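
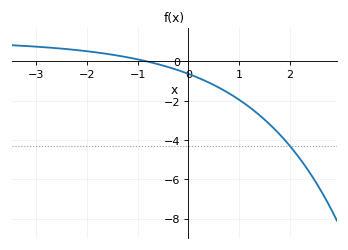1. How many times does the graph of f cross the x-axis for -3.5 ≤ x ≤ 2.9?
1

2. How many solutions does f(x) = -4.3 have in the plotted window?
1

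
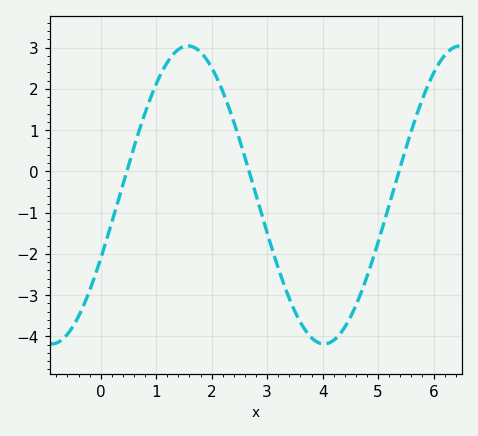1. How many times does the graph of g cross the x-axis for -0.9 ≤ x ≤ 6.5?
3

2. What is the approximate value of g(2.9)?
-1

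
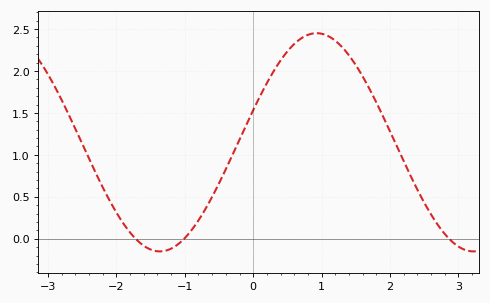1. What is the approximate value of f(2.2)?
0.928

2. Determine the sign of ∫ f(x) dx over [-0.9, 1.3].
positive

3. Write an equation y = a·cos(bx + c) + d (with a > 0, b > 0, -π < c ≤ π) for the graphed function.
y = 1.3cos(1.37x - 1.27) + 1.15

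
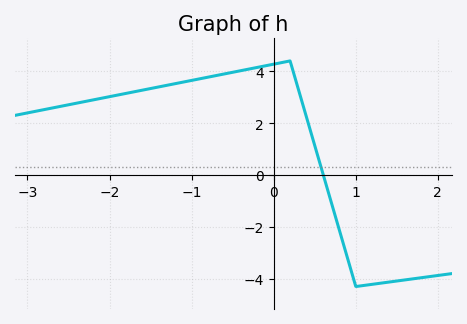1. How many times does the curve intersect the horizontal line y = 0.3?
1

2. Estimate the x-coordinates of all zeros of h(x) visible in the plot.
0.6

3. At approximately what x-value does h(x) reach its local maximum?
0.2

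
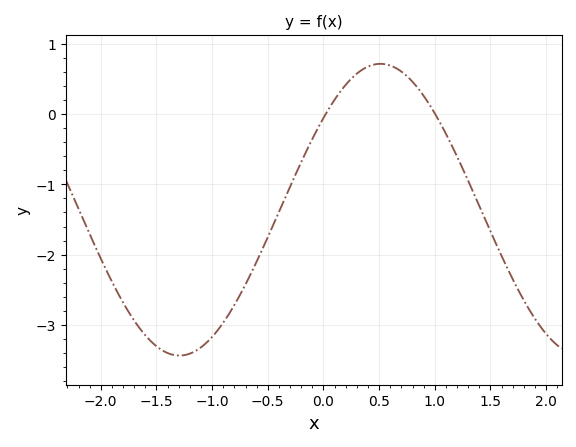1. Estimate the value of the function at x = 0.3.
0.58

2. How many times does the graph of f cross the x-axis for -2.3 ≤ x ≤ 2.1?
2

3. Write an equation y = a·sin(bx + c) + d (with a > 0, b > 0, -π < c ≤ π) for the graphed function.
y = 2.08sin(1.74x + 0.68) - 1.36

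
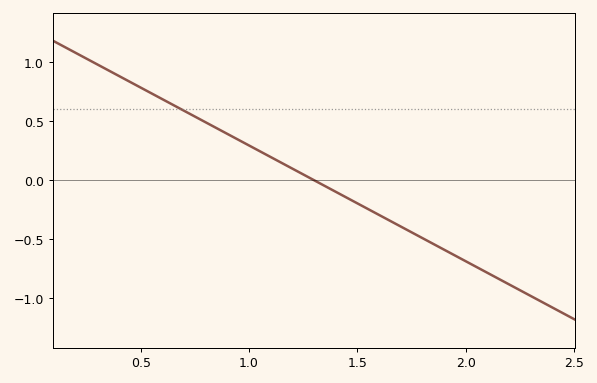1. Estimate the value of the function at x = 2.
-0.686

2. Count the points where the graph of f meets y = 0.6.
1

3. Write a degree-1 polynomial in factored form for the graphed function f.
y = -0.98(x - 1.3)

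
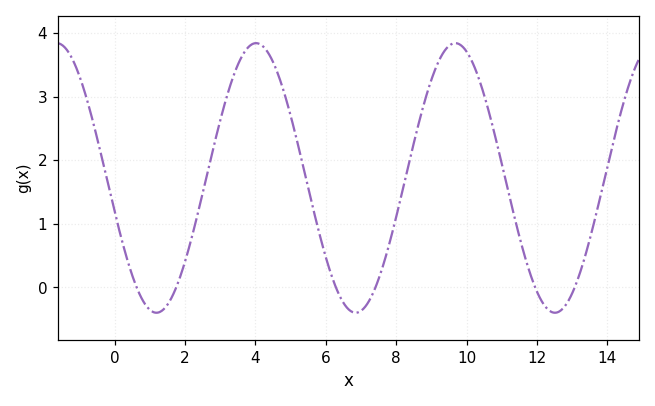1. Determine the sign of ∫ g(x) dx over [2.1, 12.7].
positive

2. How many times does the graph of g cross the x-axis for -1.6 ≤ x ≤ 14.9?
6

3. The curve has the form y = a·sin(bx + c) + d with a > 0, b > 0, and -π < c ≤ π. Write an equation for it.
y = 2.12sin(1.11x - 2.89) + 1.72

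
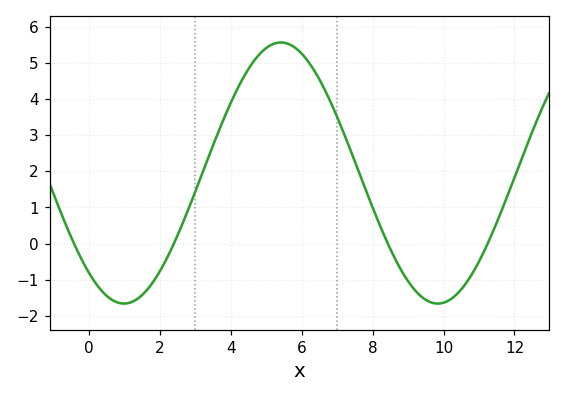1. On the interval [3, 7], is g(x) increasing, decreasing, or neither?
neither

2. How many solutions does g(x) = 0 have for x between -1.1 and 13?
4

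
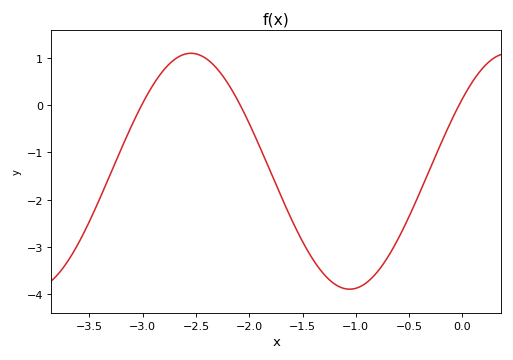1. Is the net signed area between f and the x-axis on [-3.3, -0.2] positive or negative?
negative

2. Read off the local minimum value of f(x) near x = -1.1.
-3.9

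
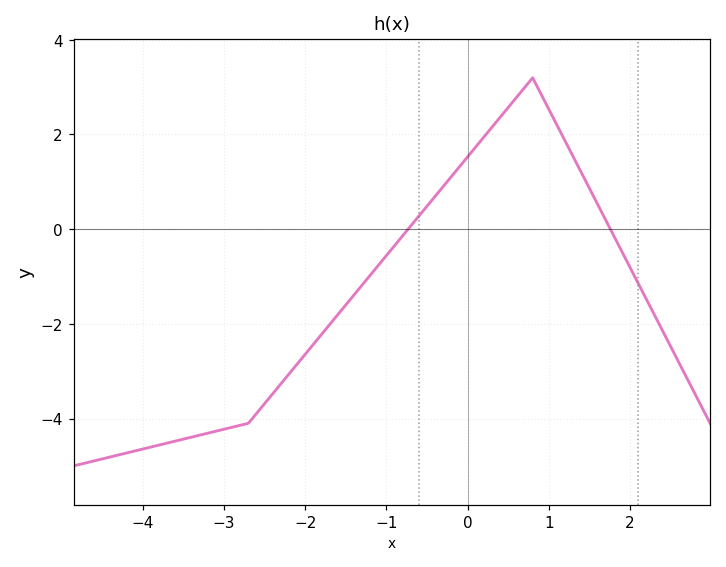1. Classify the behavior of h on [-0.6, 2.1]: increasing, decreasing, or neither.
neither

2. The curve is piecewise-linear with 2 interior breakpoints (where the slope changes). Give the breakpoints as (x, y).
(-2.7, -4.1); (0.8, 3.2)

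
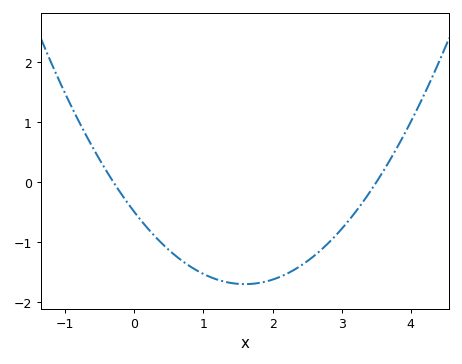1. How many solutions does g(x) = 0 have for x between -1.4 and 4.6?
2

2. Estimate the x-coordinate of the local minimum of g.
1.6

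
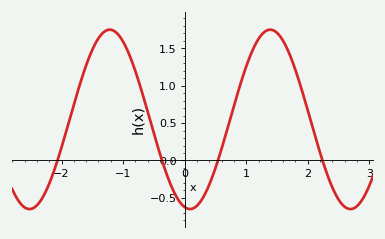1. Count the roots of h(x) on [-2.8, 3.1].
4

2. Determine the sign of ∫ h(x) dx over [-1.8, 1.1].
positive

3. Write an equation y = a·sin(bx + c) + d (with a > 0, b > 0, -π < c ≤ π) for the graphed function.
y = 1.2sin(2.4x - 1.8) + 0.55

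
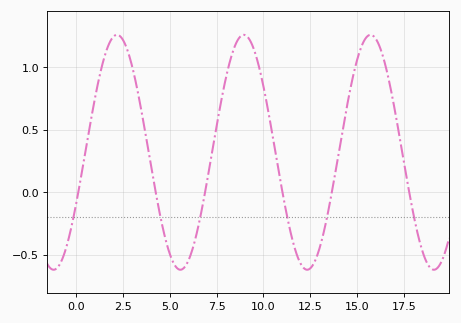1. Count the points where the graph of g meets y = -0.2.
6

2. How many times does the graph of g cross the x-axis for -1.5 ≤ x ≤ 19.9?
6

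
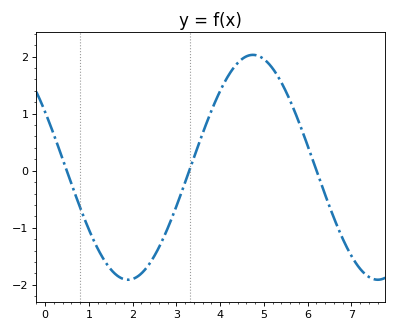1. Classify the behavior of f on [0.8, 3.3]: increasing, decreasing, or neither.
neither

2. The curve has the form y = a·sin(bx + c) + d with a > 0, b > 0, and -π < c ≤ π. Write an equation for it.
y = 1.97sin(1.1x + 2.6) + 0.06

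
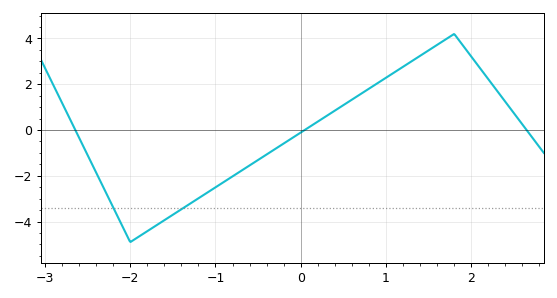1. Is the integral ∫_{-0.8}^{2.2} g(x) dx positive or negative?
positive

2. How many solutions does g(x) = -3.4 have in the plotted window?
2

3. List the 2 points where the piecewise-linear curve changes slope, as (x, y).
(-2, -4.9); (1.8, 4.2)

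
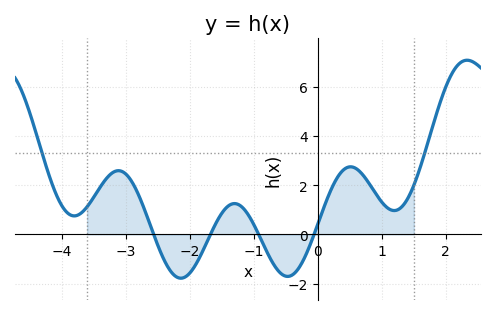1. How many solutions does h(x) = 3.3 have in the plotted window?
2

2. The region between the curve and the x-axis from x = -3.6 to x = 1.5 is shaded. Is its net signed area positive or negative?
positive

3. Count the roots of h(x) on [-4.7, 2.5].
4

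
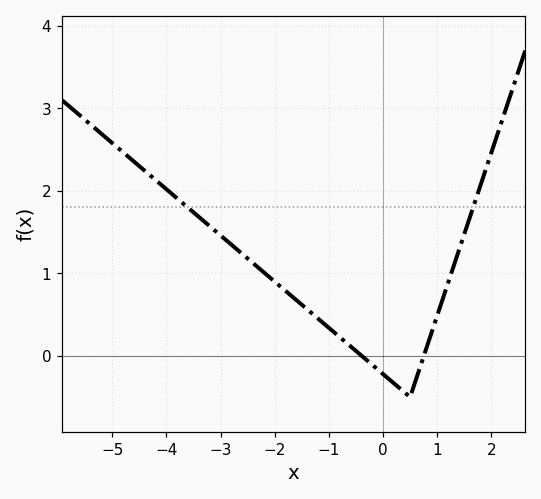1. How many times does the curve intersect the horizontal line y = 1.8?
2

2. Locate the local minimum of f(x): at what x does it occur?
0.6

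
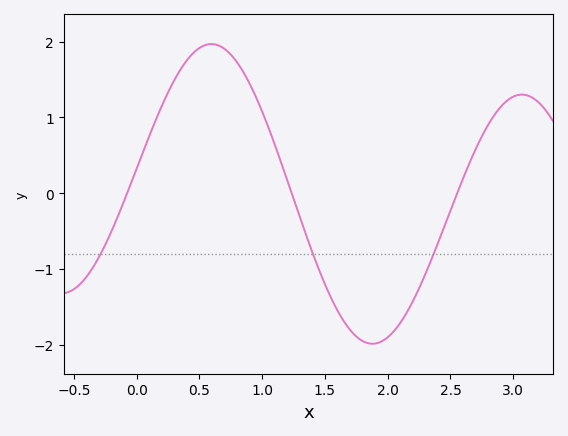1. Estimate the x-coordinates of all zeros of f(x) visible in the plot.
-0.1, 1.2, 2.6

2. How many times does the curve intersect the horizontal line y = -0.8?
3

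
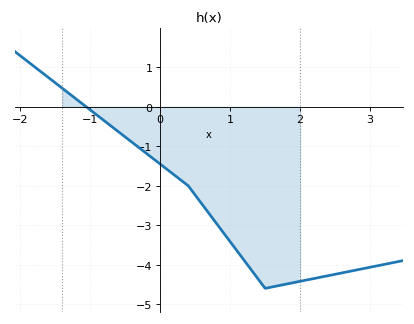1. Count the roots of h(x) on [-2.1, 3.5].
1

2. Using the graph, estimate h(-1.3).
0.3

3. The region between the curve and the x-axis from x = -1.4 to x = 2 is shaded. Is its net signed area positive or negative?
negative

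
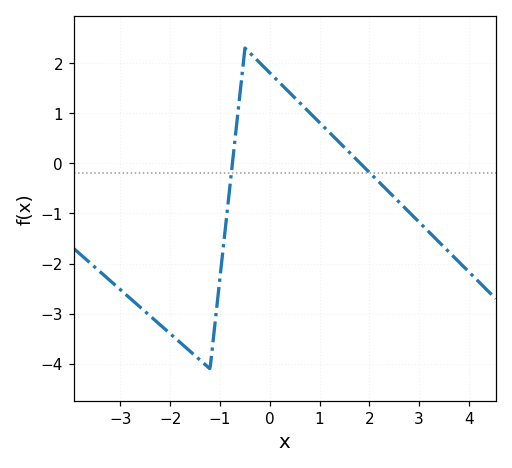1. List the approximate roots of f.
-0.752, 1.82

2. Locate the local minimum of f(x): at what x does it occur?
-1.2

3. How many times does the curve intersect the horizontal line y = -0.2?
2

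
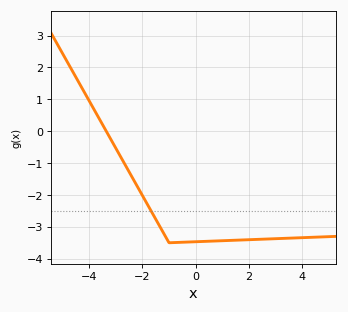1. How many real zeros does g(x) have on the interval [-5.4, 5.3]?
1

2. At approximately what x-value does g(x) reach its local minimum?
-0.995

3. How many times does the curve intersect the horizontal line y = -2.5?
1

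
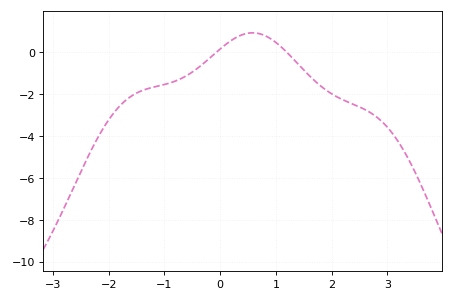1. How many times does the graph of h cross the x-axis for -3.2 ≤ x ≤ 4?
2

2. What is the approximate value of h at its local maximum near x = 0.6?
1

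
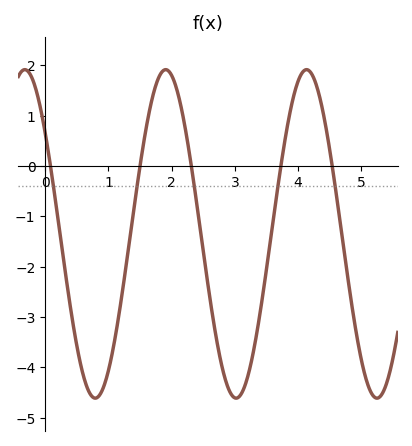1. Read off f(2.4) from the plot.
-0.8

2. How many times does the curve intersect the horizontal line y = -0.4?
5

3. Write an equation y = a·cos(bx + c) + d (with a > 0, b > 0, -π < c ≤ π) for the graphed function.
y = 3.26cos(2.8x + 0.91) - 1.35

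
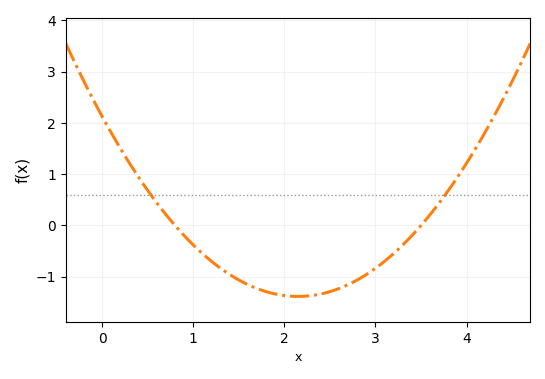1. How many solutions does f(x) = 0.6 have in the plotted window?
2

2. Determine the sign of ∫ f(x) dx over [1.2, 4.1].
negative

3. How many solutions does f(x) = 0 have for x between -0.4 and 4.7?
2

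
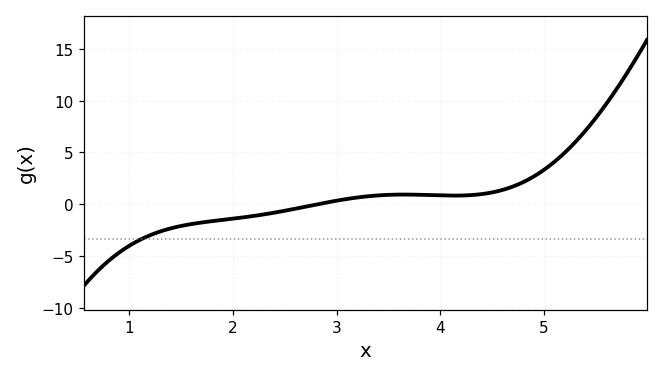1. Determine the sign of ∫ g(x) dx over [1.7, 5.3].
positive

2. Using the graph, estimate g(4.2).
0.841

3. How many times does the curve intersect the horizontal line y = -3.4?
1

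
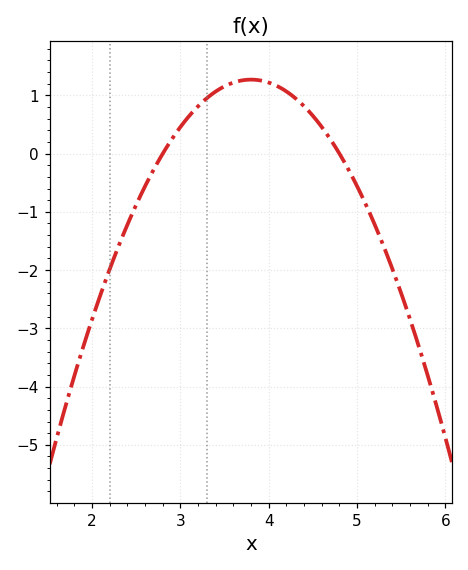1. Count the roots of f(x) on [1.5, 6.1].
2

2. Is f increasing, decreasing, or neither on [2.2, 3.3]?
increasing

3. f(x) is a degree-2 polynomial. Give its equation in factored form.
y = -1.27(x - 2.8)(x - 4.8)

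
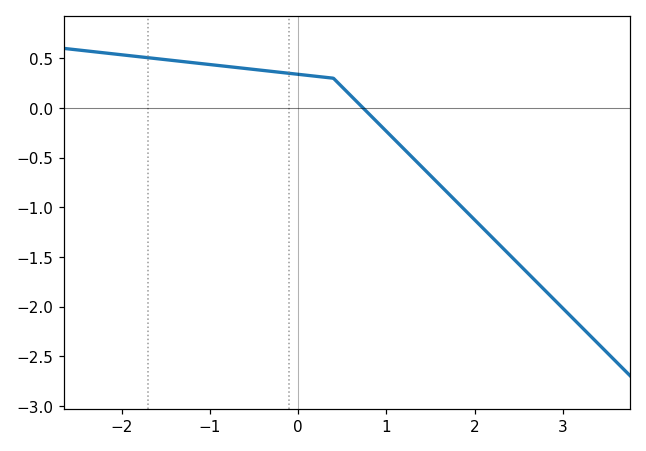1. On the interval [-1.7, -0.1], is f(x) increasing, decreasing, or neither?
decreasing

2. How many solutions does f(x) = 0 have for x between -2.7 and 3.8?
1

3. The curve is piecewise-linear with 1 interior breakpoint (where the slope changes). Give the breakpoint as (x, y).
(0.4, 0.3)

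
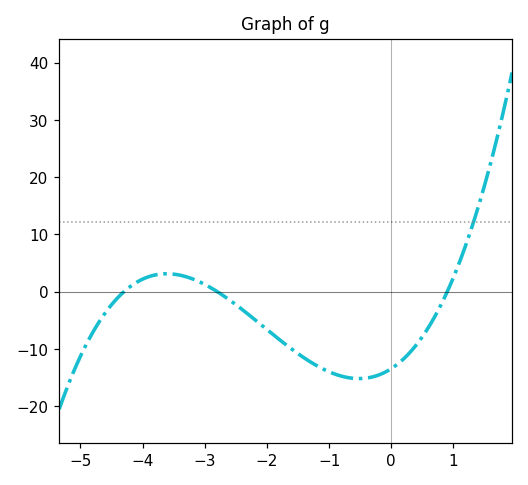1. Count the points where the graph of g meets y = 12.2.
1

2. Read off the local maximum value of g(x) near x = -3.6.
3.13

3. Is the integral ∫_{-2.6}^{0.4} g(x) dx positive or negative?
negative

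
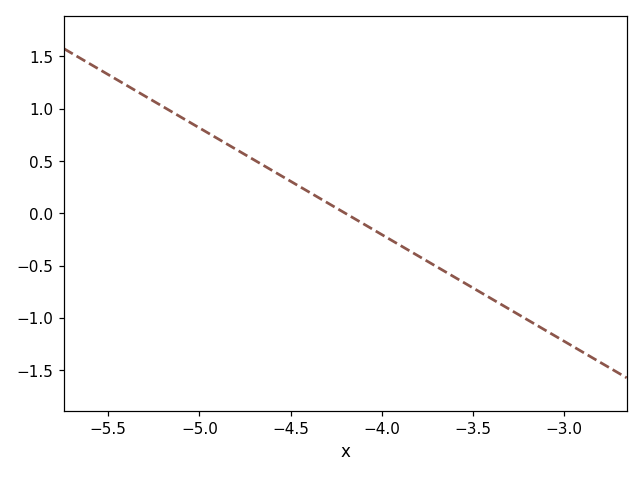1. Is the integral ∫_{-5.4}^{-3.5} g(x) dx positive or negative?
positive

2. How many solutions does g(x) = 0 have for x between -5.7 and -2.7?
1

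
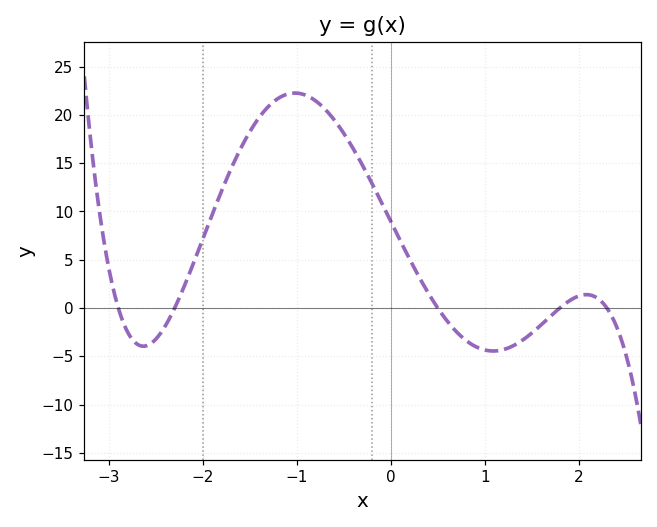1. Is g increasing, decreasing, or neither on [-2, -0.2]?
neither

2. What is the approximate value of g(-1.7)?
14.4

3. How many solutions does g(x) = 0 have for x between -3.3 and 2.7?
5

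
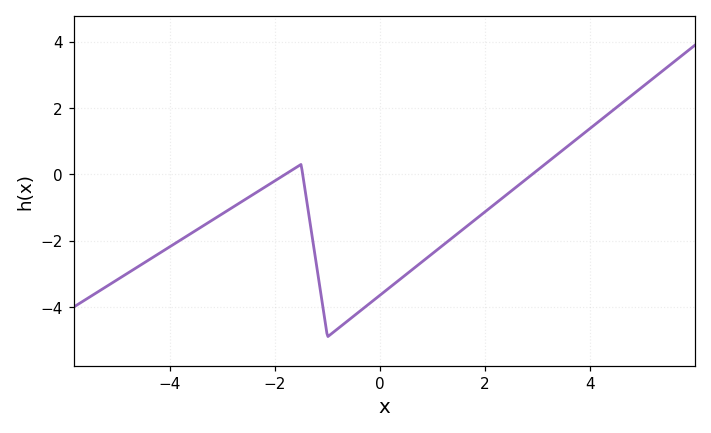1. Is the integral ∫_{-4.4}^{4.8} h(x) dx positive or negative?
negative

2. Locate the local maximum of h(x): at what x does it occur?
-1.51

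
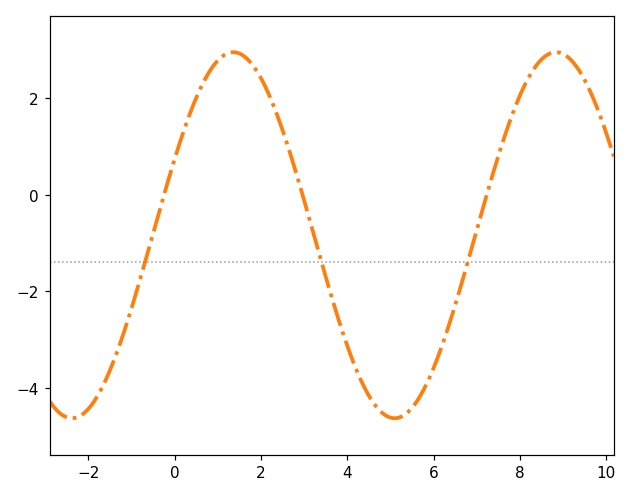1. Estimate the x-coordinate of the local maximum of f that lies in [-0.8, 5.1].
1.36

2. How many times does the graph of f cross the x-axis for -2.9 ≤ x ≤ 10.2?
3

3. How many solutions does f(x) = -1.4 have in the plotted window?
3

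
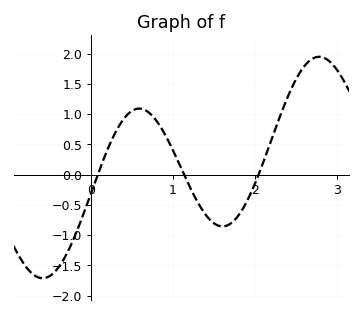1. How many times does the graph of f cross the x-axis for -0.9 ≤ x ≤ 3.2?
3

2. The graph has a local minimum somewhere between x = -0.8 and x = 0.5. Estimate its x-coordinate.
-0.6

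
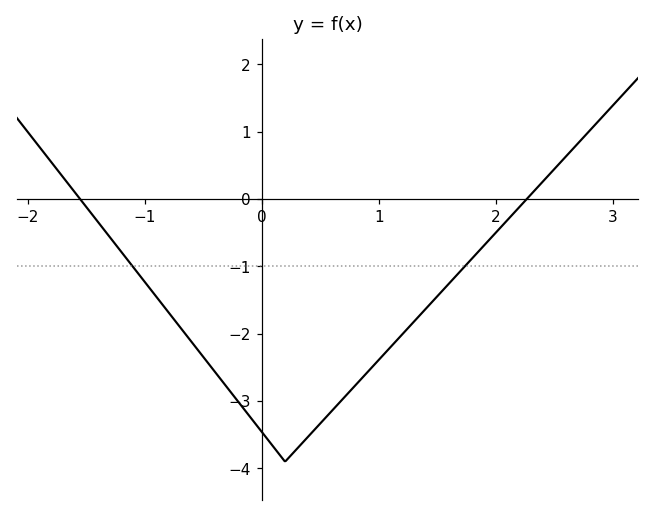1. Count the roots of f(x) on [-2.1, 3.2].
2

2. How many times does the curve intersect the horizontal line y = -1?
2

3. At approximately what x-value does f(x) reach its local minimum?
0.2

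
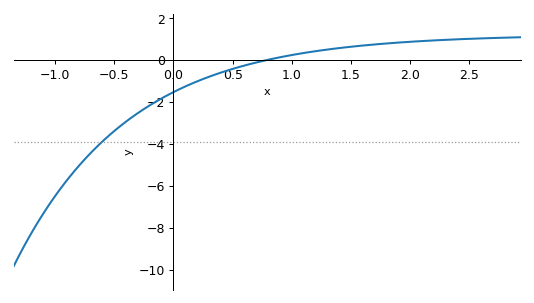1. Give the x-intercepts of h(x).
0.773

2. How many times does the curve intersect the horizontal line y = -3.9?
1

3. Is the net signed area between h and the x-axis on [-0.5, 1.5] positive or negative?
negative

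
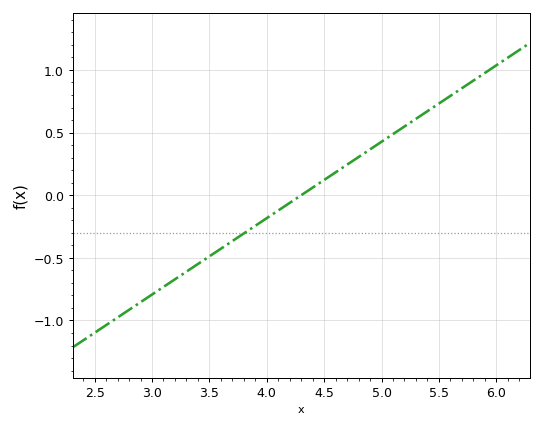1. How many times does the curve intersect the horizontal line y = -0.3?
1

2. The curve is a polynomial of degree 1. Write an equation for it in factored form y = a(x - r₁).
y = 0.61(x - 4.3)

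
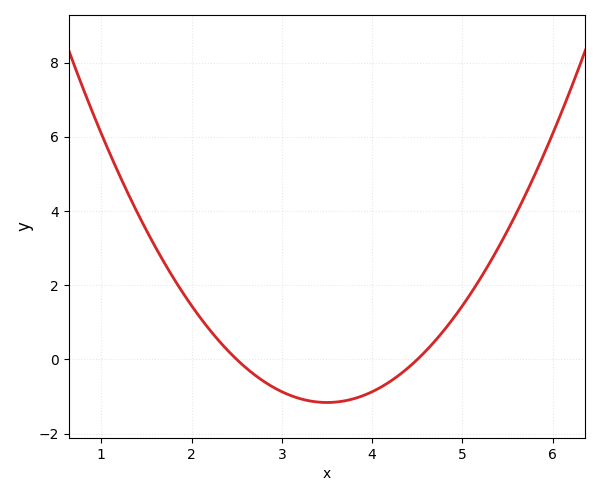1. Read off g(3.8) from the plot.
-1.06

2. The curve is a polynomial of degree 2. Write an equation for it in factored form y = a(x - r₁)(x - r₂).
y = 1.16(x - 2.5)(x - 4.5)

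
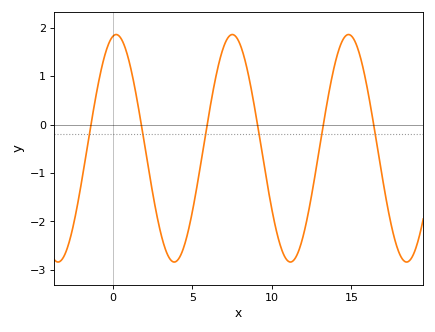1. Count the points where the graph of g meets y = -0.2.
6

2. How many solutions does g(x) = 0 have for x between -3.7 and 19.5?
6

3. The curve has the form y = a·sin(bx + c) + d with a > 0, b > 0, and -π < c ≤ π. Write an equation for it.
y = 2.35sin(0.86x + 1.39) - 0.49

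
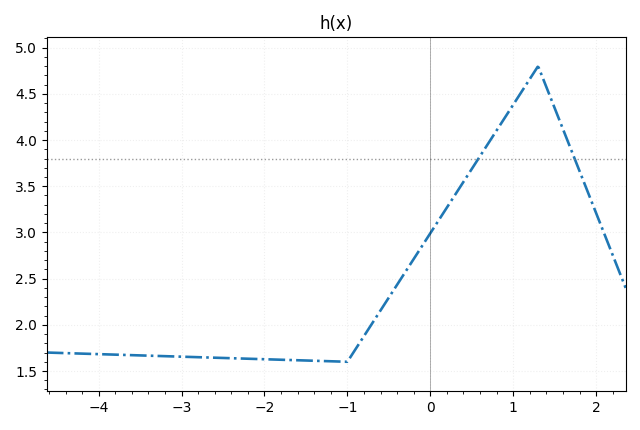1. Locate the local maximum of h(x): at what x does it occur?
1.3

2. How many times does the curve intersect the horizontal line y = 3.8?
2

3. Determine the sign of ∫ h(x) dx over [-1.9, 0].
positive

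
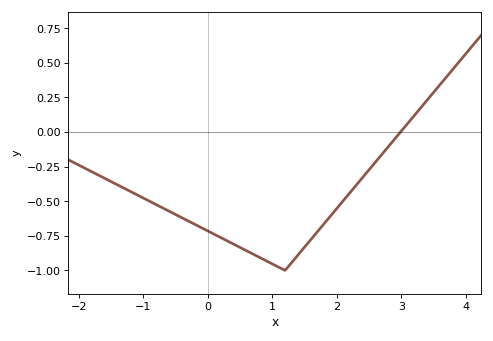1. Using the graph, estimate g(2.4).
-0.32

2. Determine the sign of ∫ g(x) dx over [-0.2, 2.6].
negative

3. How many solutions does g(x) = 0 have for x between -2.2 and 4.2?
1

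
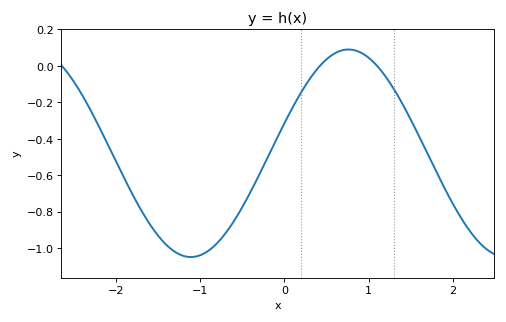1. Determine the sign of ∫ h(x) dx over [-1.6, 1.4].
negative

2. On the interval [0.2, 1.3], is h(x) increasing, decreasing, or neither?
neither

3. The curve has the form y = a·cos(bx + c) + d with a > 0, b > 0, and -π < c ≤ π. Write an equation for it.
y = 0.57cos(1.7x - 1.3) - 0.48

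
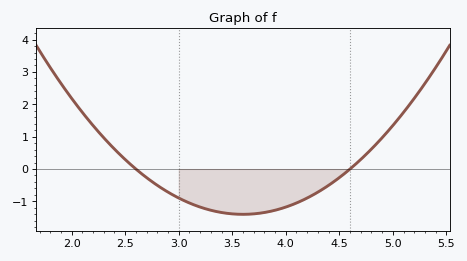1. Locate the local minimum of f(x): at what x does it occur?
3.6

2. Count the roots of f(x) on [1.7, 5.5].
2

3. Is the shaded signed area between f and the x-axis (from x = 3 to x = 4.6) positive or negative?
negative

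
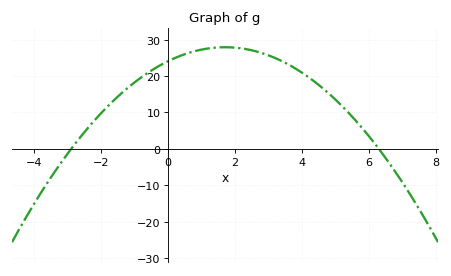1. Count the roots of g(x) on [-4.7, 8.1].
2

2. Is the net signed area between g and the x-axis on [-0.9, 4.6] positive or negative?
positive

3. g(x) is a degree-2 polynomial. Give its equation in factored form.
y = -1.32(x + 2.9)(x - 6.3)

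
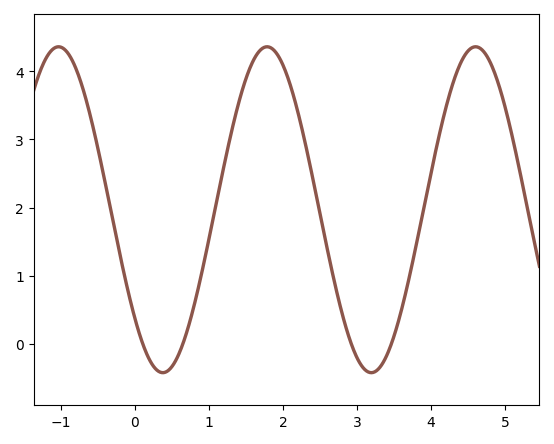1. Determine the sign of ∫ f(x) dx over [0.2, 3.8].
positive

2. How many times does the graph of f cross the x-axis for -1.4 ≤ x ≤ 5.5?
4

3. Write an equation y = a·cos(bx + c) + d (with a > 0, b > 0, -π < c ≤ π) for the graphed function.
y = 2.39cos(2.23x + 2.3) + 1.97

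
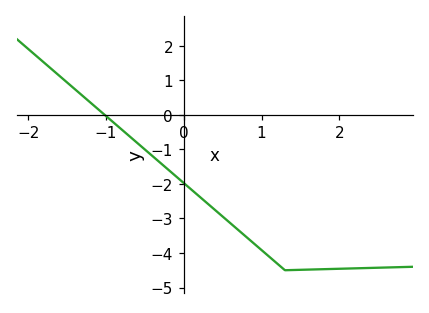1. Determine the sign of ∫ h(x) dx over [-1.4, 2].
negative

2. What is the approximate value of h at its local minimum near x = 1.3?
-4.5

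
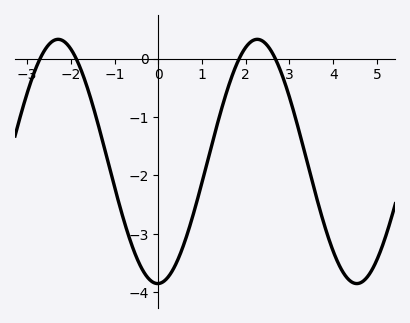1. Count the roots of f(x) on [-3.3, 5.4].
4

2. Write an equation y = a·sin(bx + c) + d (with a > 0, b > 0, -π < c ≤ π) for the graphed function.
y = 2.09sin(1.4x - 1.6) - 1.76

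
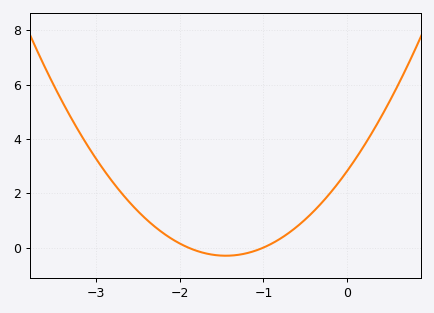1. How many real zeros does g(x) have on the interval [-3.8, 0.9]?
2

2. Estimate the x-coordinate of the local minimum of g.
-1.45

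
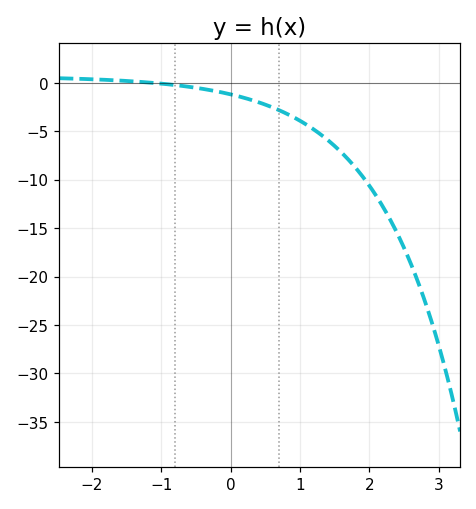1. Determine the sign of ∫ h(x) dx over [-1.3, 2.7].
negative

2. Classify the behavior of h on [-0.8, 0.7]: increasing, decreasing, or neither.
decreasing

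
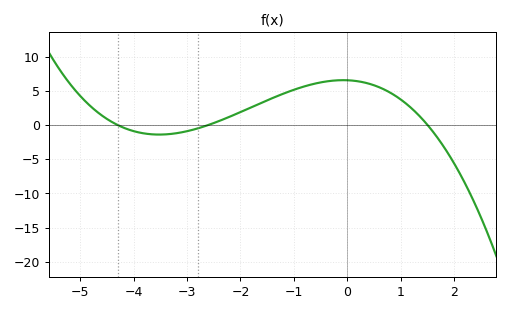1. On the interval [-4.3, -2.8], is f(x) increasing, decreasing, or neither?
neither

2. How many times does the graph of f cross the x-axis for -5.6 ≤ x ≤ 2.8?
3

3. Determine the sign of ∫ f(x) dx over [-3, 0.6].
positive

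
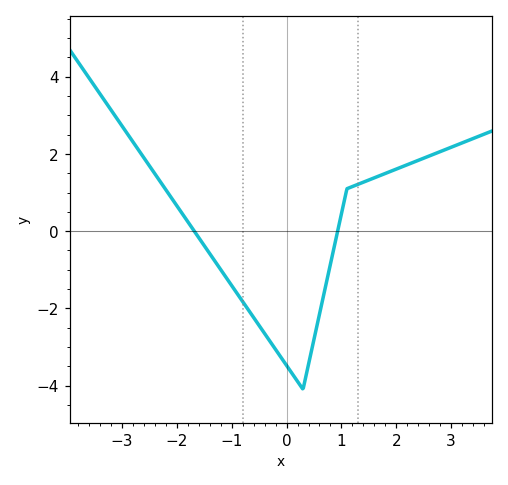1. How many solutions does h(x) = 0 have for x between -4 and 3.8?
2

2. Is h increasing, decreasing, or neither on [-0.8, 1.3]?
neither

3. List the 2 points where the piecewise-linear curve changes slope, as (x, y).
(0.3, -4.1); (1.1, 1.1)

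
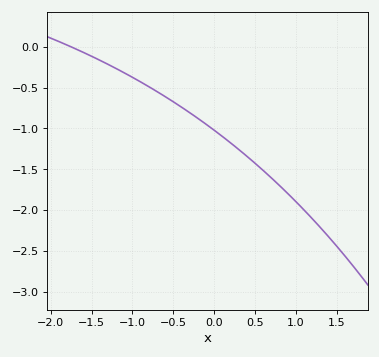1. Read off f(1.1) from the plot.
-2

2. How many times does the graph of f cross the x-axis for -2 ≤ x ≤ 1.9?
1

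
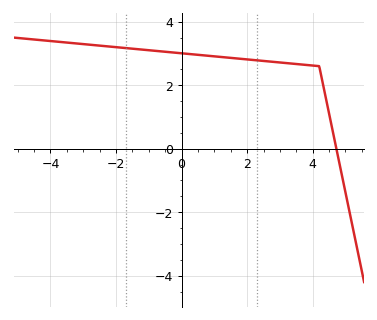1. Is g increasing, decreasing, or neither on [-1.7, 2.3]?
decreasing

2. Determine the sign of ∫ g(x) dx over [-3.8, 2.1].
positive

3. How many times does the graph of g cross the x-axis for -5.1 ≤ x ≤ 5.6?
1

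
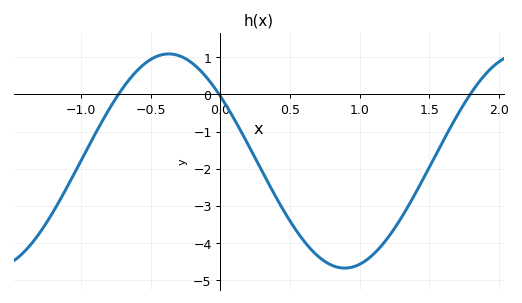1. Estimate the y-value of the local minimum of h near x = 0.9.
-4.7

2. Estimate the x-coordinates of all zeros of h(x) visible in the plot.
-0.75, 0, 1.8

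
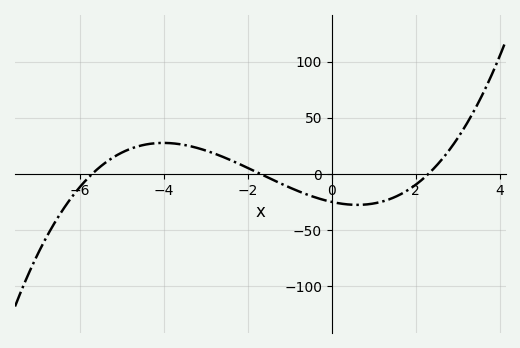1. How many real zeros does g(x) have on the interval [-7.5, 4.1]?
3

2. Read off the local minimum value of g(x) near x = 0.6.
-27.6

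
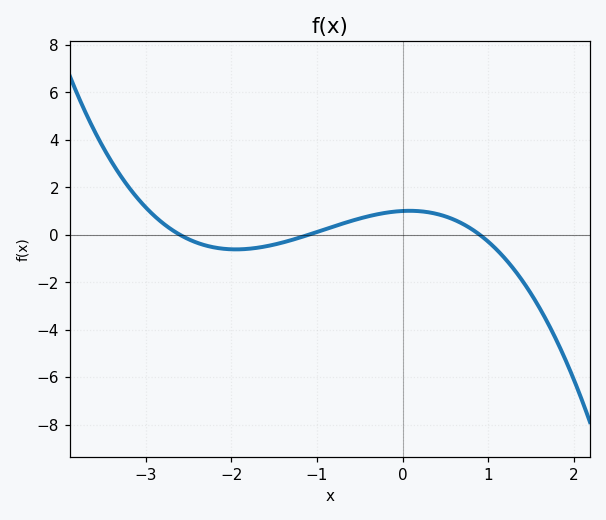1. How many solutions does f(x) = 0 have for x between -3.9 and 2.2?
3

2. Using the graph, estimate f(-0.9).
0.2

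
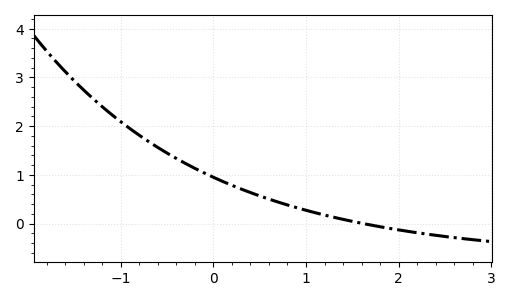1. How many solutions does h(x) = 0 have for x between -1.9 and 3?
1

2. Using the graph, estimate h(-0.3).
1.2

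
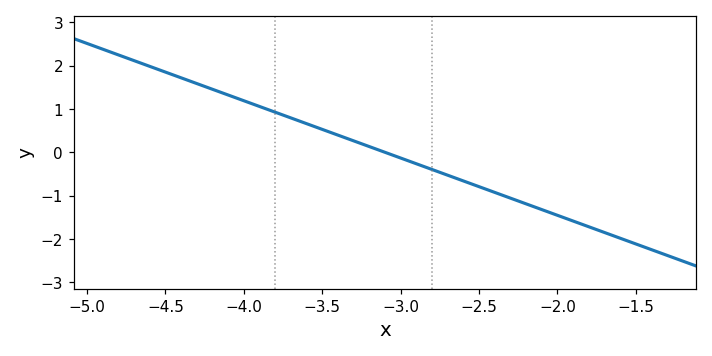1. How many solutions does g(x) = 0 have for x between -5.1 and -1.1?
1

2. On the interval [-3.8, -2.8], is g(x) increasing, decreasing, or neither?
decreasing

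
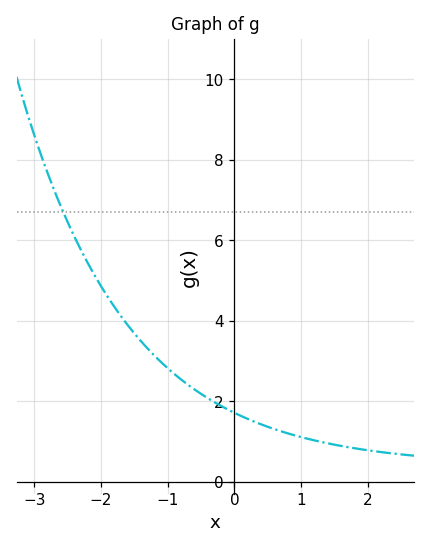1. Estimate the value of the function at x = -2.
4.8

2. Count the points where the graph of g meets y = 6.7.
1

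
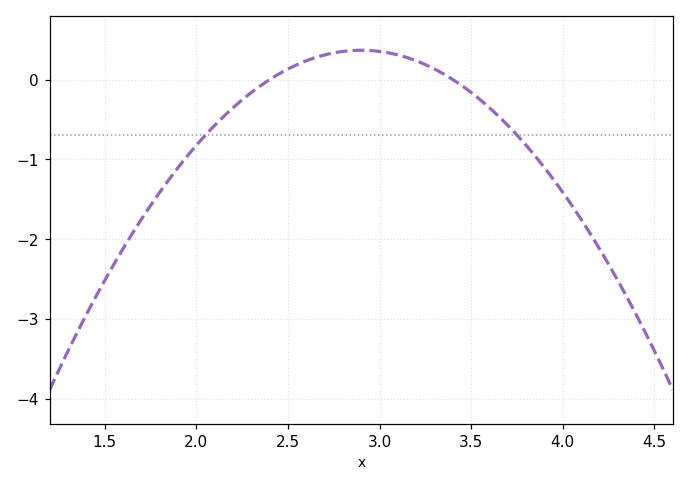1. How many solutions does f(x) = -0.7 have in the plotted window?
2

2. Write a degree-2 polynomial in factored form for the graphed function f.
y = -1.47(x - 2.4)(x - 3.4)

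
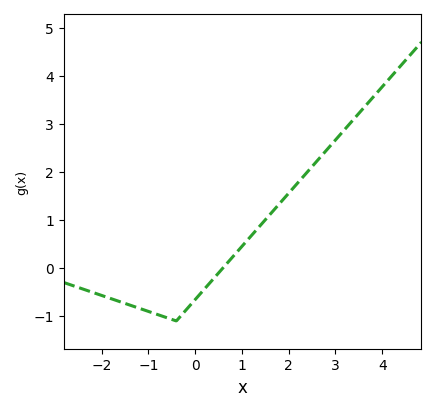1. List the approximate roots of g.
0.594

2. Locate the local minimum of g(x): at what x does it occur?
-0.402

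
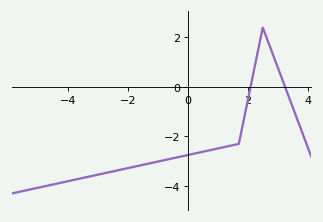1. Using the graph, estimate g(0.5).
-2.6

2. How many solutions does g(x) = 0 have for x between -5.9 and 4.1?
2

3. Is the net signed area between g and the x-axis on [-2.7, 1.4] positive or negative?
negative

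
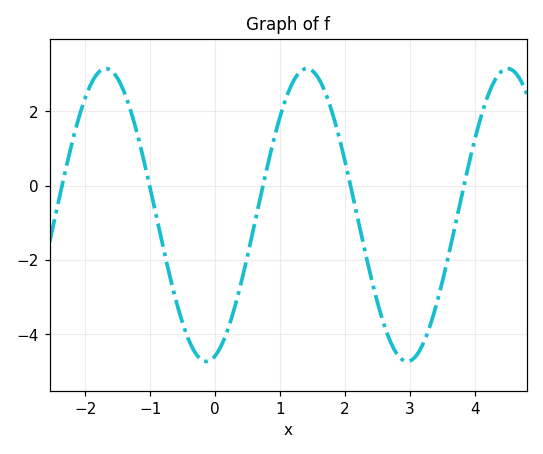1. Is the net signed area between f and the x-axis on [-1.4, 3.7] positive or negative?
negative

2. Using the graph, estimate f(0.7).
-0.2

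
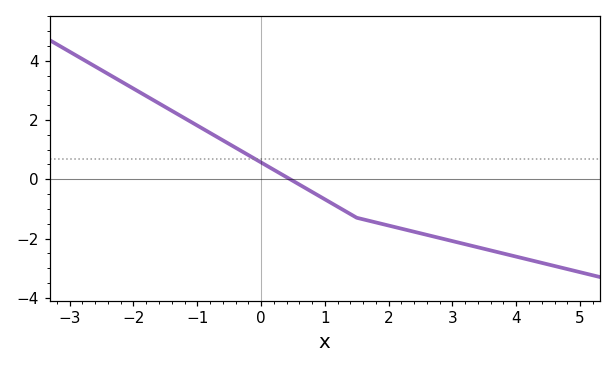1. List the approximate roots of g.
0.4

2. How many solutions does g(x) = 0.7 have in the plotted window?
1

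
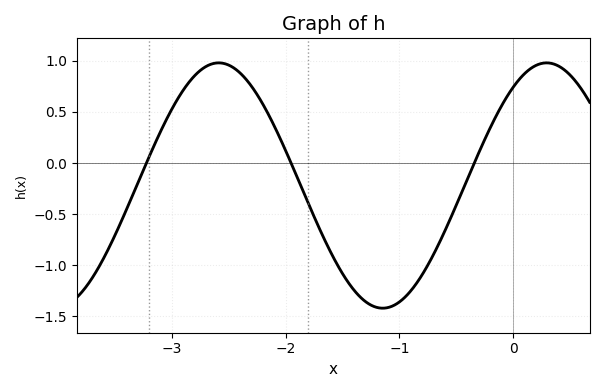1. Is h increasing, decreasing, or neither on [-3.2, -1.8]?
neither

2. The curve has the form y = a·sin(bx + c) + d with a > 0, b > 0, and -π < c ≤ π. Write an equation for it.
y = 1.2sin(2.18x + 0.93) - 0.22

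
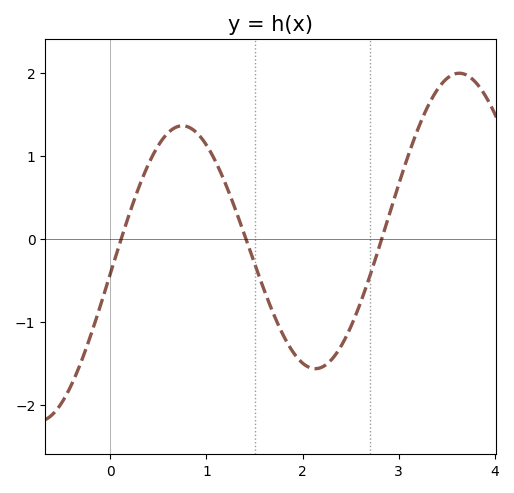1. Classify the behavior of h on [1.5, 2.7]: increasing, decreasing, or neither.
neither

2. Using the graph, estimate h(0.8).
1.4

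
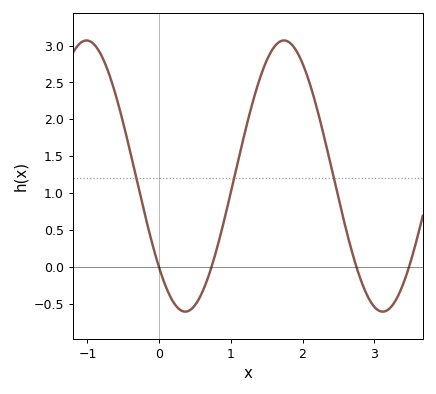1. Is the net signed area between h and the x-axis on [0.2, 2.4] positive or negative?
positive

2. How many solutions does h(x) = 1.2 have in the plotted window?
3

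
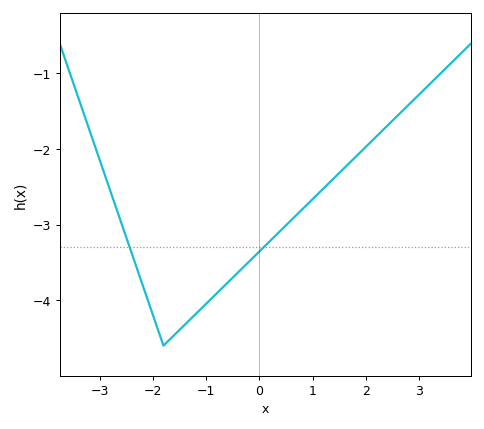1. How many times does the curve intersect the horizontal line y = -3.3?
2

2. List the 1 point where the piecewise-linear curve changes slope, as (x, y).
(-1.8, -4.6)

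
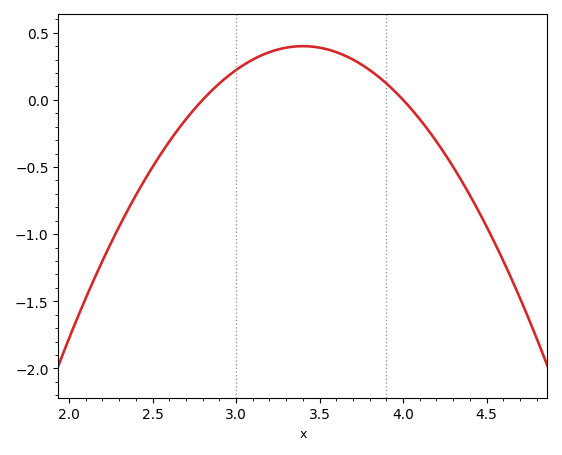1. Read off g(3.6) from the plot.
0.35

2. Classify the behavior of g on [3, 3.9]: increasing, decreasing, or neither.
neither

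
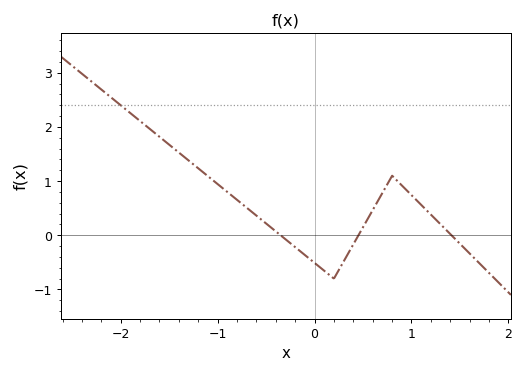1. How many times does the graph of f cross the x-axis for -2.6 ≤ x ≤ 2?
3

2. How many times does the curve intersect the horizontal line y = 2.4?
1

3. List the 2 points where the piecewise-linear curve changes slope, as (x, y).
(0.2, -0.8); (0.8, 1.1)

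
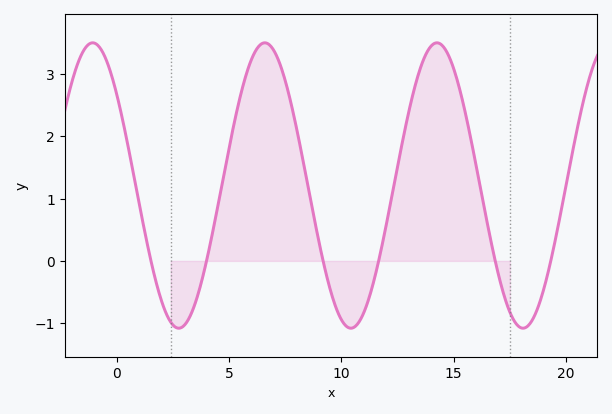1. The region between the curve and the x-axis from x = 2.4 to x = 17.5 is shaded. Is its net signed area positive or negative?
positive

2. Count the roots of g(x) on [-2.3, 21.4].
6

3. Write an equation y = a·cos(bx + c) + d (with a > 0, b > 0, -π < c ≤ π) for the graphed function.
y = 2.29cos(0.82x + 0.88) + 1.21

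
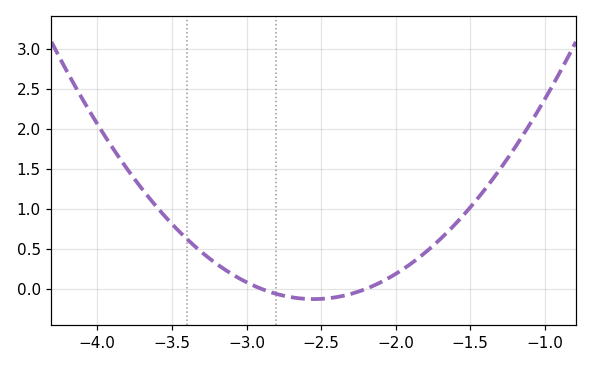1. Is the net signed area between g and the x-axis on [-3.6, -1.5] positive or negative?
positive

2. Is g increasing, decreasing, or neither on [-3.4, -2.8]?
decreasing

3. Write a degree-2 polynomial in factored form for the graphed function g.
y = 1.04(x + 2.9)(x + 2.2)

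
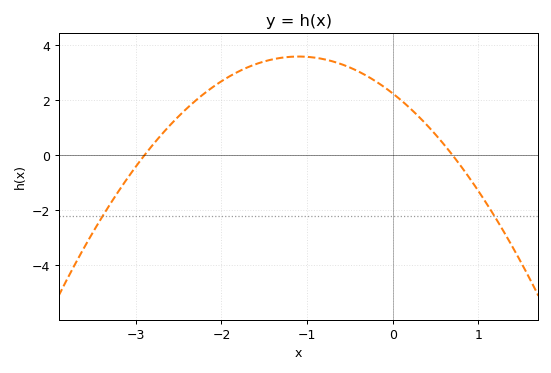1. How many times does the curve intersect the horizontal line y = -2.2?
2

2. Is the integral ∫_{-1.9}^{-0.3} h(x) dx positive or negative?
positive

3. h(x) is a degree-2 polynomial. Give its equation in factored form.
y = -1.11(x + 2.9)(x - 0.7)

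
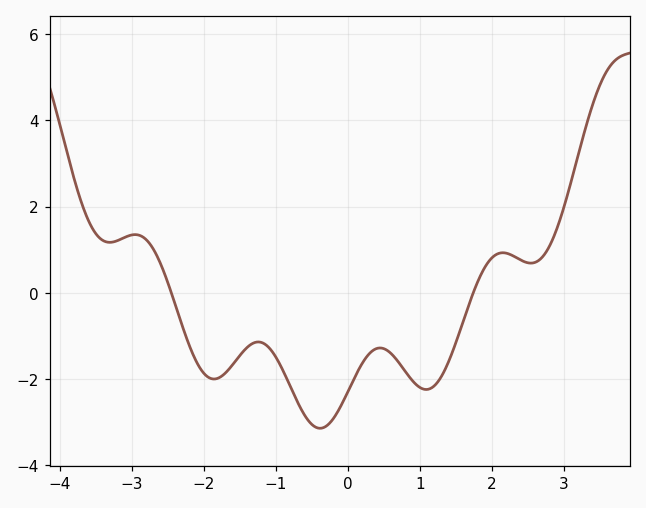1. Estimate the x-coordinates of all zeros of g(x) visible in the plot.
-2.45, 1.74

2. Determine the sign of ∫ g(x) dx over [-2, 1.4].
negative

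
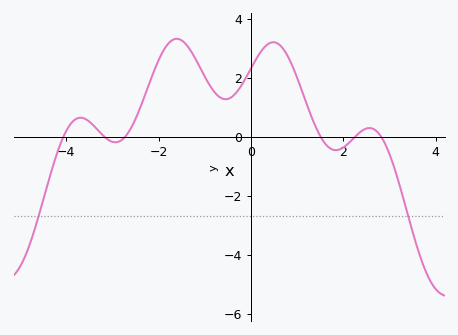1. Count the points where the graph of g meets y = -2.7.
2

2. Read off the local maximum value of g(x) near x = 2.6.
0.2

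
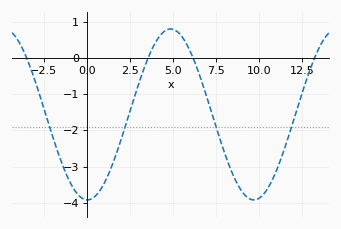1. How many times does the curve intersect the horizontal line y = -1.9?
4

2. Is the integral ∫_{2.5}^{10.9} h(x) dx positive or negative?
negative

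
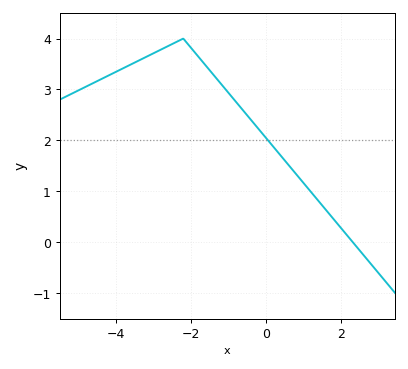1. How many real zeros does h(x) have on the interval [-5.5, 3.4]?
1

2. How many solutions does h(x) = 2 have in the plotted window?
1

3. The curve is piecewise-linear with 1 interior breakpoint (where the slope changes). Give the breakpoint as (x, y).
(-2.2, 4)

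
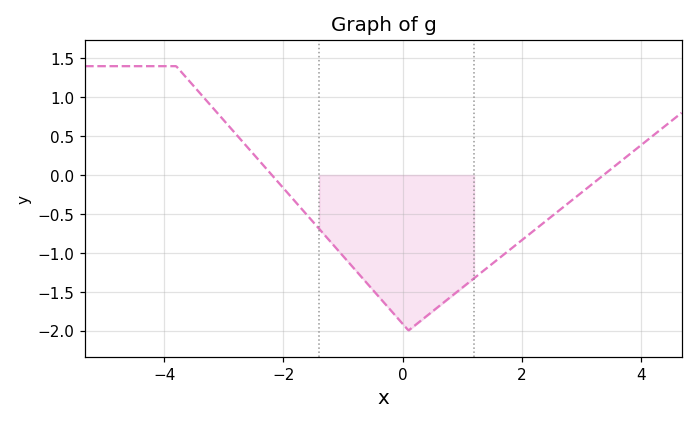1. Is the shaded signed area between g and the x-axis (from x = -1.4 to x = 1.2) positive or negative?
negative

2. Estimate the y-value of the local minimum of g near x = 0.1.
-2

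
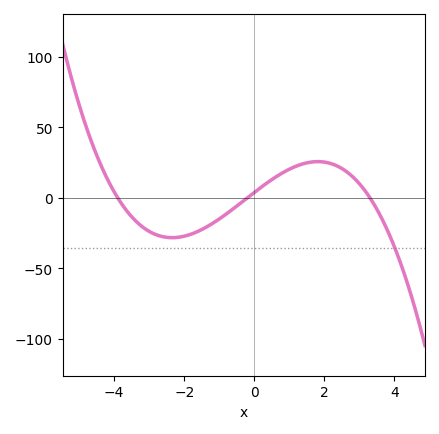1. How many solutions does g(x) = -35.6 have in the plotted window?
1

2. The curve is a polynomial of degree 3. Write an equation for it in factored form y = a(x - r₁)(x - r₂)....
y = -1.5(x + 3.9)(x + 0.2)(x - 3.3)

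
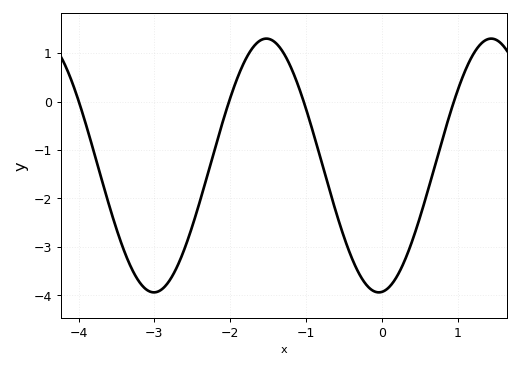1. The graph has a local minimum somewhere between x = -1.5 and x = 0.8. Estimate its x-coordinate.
-0.043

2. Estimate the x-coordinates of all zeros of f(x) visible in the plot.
-4, -2.02, -1.03, 0.948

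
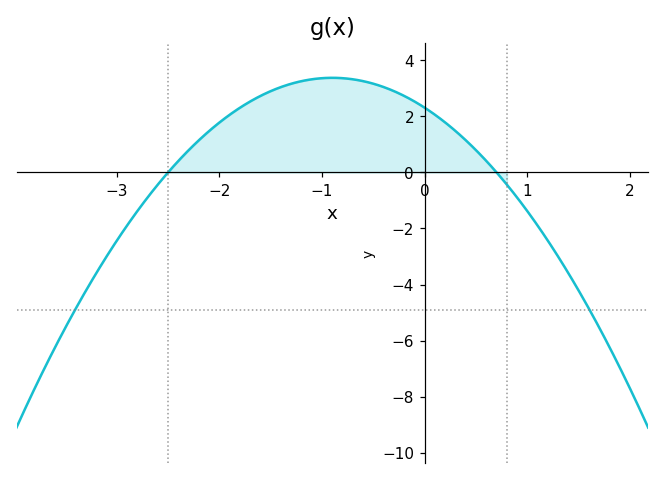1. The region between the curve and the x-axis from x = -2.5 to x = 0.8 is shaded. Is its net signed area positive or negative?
positive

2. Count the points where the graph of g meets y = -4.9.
2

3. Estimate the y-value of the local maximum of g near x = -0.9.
3.38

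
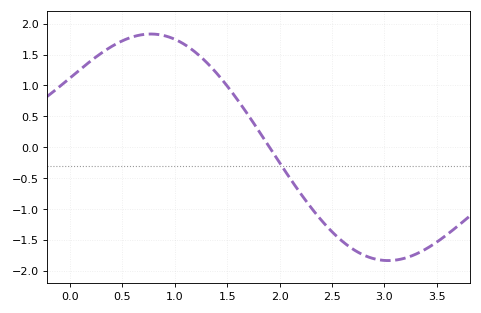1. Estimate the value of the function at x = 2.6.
-1.53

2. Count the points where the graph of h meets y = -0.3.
1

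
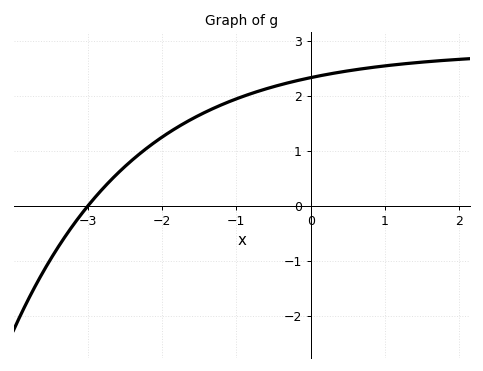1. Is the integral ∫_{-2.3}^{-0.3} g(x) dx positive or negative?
positive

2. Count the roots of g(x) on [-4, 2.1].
1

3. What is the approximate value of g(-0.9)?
2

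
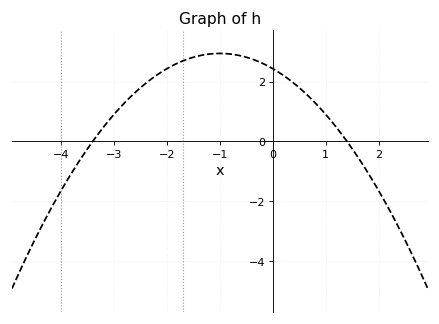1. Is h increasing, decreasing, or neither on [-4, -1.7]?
increasing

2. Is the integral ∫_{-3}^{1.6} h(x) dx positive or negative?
positive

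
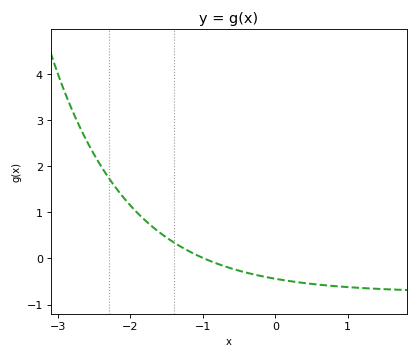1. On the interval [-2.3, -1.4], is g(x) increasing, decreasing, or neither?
decreasing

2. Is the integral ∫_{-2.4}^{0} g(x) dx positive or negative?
positive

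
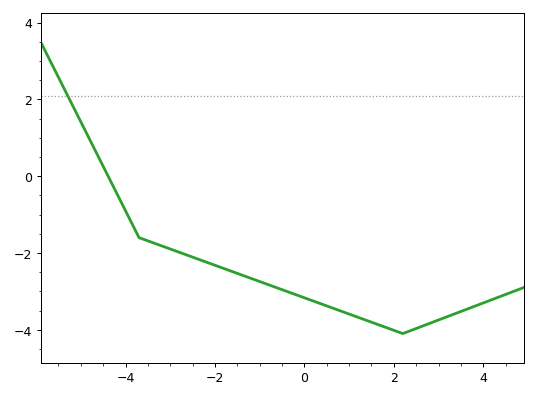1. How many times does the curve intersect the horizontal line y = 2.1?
1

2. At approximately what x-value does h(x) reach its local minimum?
2.2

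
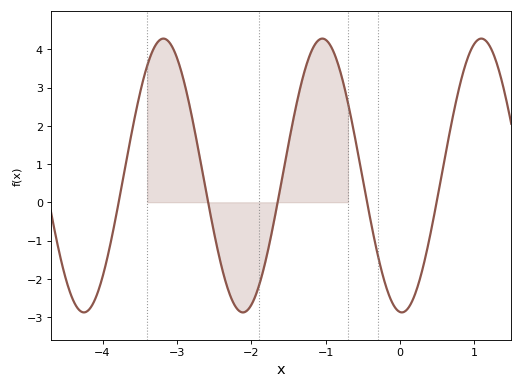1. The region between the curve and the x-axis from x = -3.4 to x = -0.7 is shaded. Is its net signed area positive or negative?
positive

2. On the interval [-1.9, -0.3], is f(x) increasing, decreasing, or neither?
neither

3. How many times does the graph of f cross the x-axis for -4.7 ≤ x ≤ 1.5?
5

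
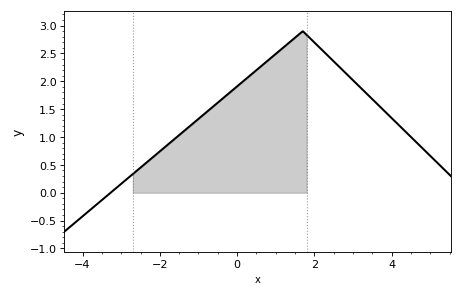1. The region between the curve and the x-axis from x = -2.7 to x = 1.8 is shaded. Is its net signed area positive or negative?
positive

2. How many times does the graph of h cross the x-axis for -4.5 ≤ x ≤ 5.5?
1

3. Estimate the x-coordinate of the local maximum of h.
1.7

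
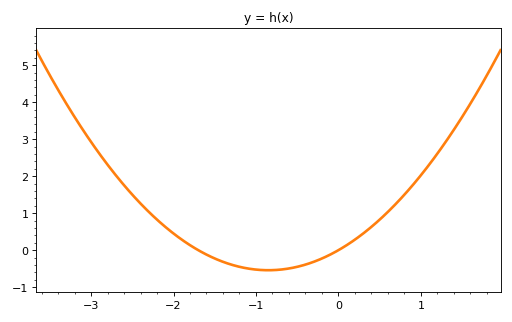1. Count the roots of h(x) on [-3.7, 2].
2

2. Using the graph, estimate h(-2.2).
0.825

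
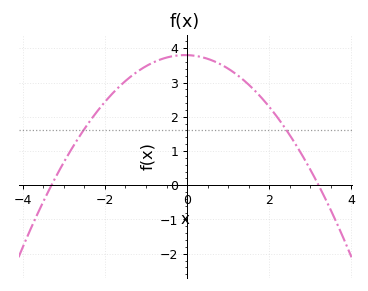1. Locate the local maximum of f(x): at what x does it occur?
0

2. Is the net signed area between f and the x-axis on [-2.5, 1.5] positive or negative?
positive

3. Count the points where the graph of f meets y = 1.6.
2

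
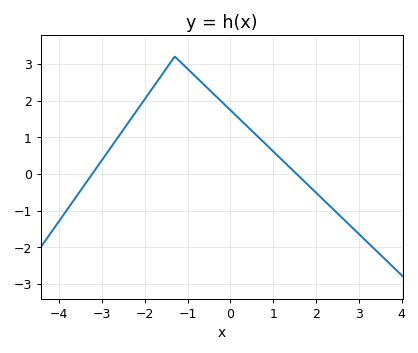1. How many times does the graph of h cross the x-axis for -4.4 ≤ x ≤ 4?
2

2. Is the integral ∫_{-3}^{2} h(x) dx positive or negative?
positive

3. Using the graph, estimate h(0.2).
1.5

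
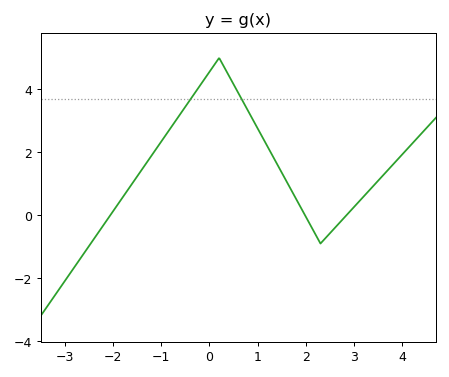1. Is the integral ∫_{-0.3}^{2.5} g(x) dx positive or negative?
positive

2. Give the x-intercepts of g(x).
-2, 2, 2.8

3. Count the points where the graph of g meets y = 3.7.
2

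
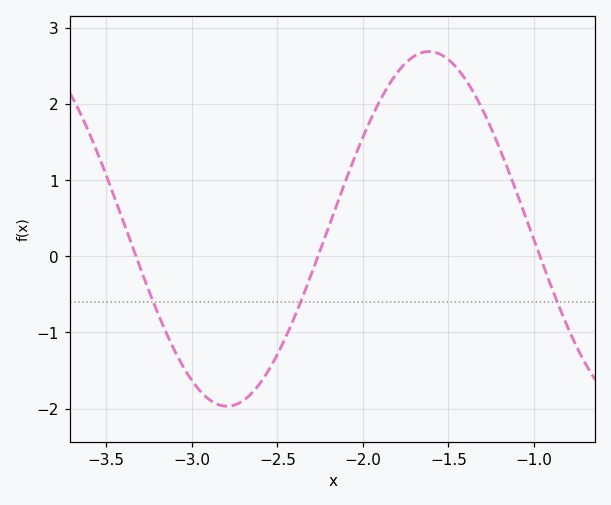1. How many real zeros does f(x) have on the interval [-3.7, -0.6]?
3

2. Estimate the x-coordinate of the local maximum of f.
-1.6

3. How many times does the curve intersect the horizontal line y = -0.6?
3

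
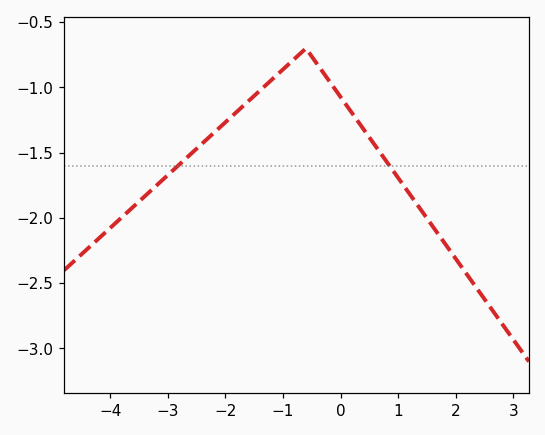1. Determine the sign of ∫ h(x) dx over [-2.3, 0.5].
negative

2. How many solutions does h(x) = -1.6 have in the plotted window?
2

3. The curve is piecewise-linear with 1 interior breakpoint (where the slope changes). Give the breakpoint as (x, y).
(-0.6, -0.7)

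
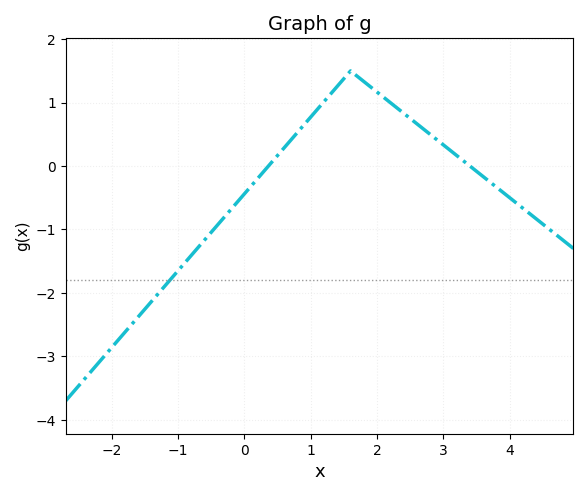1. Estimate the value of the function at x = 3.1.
0.25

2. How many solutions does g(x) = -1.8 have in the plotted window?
1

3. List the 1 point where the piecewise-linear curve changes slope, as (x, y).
(1.6, 1.5)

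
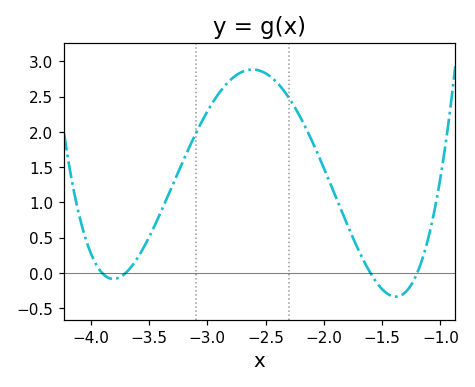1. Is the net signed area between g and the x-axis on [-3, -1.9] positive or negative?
positive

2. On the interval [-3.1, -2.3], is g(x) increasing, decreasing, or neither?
neither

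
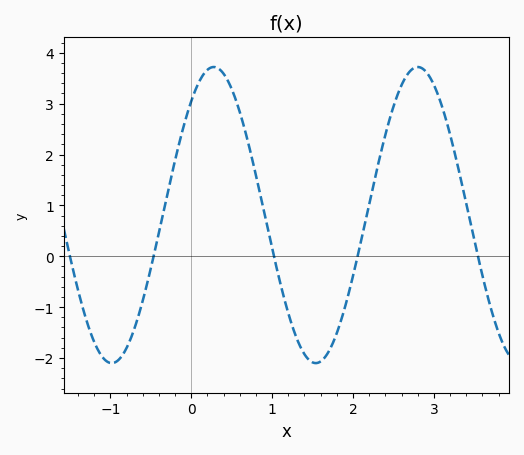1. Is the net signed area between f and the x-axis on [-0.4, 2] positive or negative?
positive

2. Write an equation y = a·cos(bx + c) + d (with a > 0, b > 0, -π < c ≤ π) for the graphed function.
y = 2.91cos(2.5x - 0.69) + 0.81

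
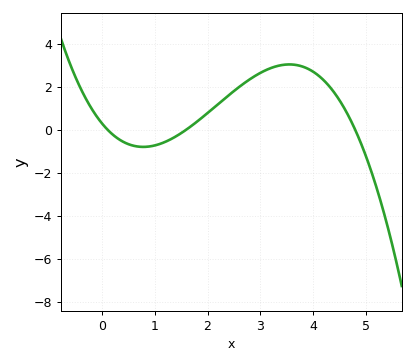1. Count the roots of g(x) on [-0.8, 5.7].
3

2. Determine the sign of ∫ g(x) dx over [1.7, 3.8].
positive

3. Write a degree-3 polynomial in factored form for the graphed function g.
y = -0.36(x - 0.1)(x - 1.6)(x - 4.8)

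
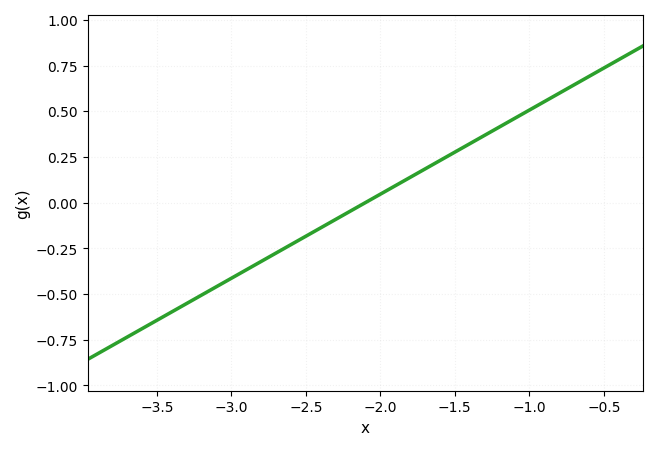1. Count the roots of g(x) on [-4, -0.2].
1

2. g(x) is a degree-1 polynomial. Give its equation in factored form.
y = 0.46(x + 2.1)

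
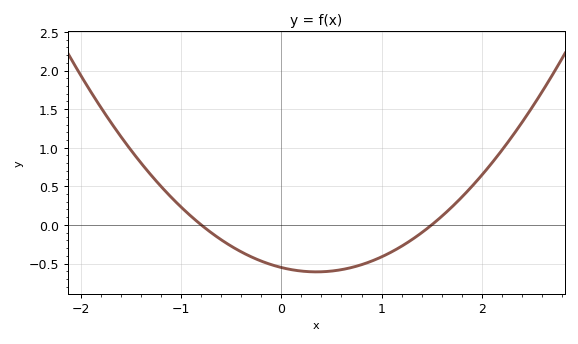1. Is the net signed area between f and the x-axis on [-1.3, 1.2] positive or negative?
negative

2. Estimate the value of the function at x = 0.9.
-0.45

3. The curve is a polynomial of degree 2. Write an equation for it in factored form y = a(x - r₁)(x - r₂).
y = 0.46(x + 0.8)(x - 1.5)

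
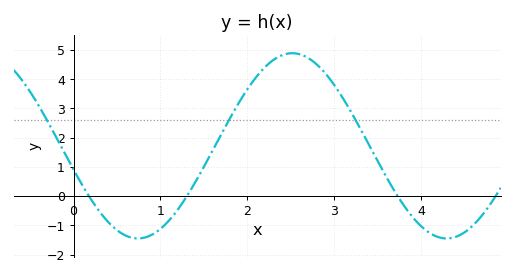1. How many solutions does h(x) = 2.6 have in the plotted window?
3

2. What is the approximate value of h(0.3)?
-0.534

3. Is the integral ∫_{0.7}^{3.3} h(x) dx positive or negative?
positive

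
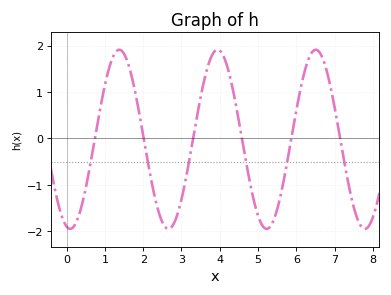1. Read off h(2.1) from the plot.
-0.408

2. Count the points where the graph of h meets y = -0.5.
6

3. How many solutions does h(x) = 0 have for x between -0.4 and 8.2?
6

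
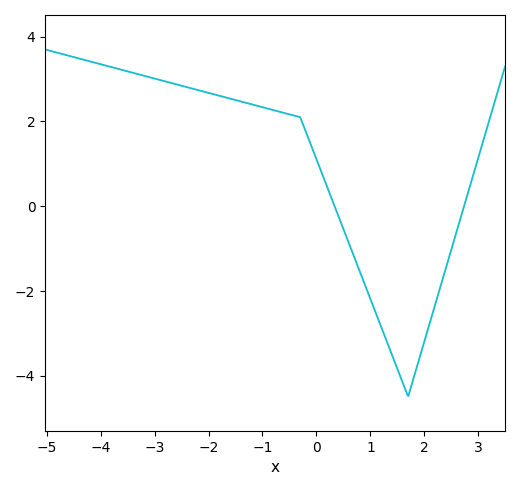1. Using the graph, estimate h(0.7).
-1.2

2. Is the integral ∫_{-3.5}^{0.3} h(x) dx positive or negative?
positive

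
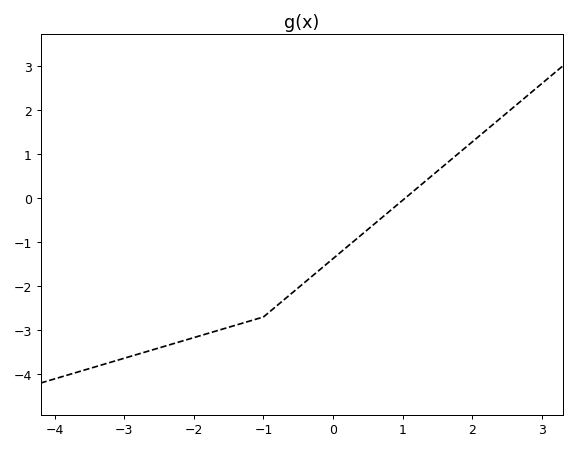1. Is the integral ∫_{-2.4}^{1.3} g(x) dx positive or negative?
negative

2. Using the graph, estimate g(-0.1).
-1.5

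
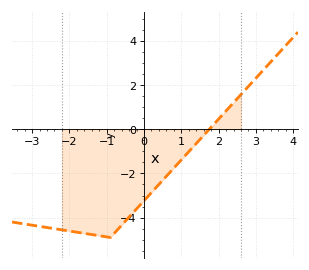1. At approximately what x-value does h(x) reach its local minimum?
-0.902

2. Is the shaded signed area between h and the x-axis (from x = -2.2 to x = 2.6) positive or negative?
negative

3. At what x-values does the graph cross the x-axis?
1.75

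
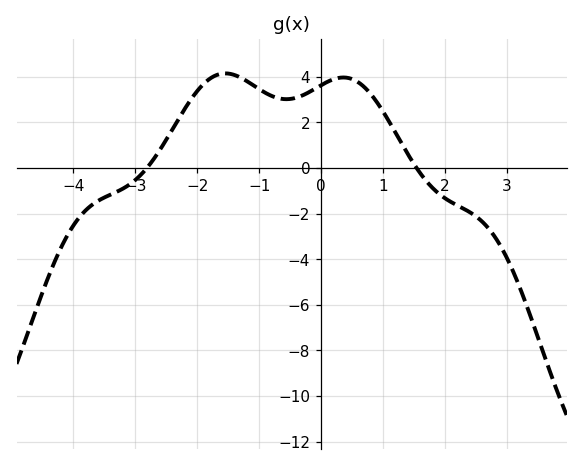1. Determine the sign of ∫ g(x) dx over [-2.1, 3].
positive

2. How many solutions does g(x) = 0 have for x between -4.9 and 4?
2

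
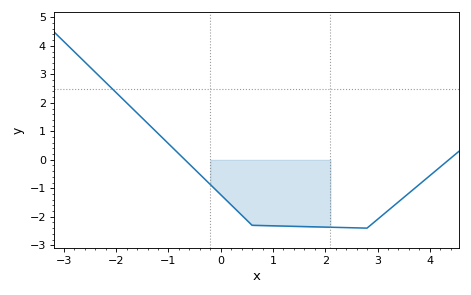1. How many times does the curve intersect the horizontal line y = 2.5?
1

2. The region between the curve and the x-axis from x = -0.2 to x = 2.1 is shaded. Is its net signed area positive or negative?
negative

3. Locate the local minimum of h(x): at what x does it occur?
2.8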